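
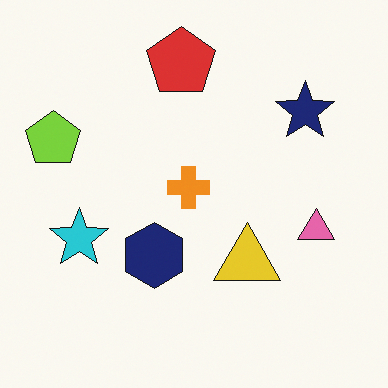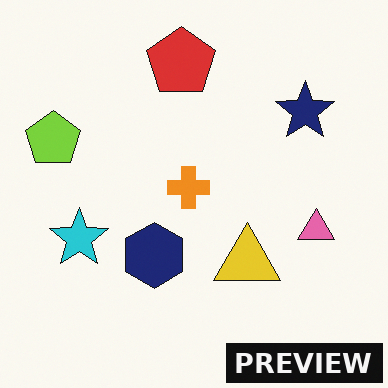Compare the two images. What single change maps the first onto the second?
Watermarked with the text "PREVIEW" in the lower-right corner.

A dark label reading "PREVIEW" appears in the lower-right corner.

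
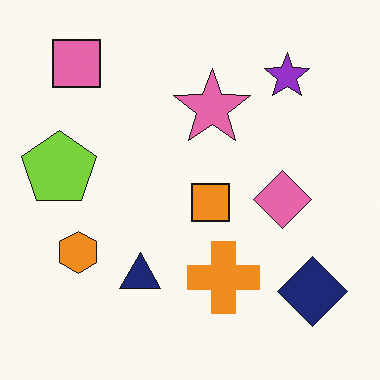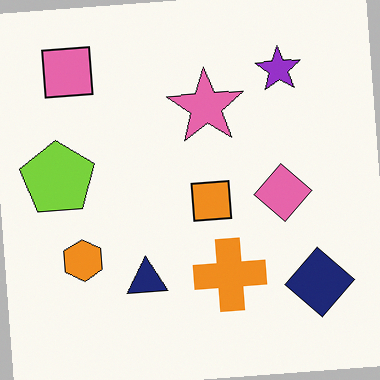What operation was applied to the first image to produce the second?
The image was rotated counter-clockwise by a few degrees.

Every shape is tilted by the same angle and the image corners show triangular fill wedges — a whole-image rotation by a non-right angle.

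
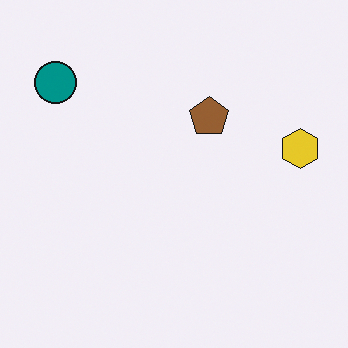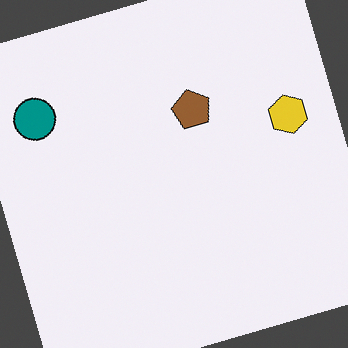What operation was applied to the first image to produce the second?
The second image is the first rotated counter-clockwise by a clearly visible amount.

Every shape is tilted by the same angle and the image corners show triangular fill wedges — a whole-image rotation by a non-right angle.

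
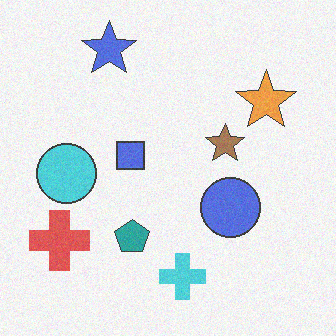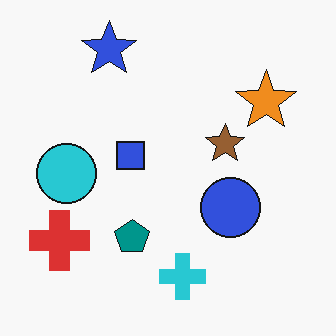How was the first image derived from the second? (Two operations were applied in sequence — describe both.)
Given slightly reduced contrast, then degraded with light additive noise.

Tones are pushed toward mid-grey across the whole image — a global contrast change. Random speckle covers the whole image, including the flat background.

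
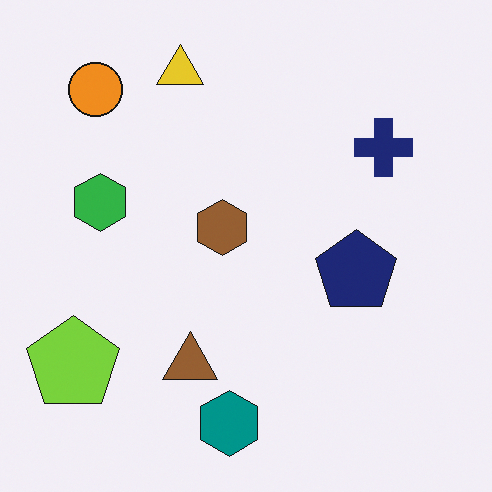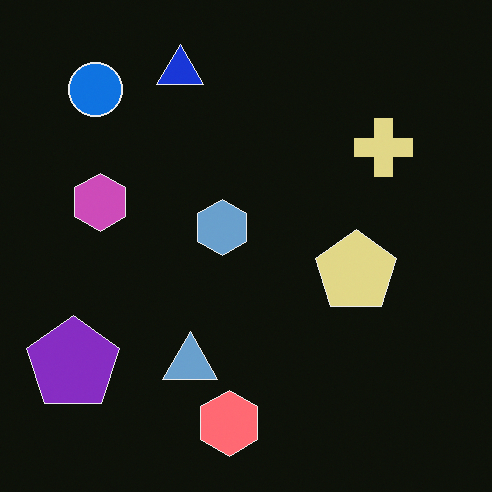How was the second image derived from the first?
The image was color-inverted (negative).

The light background has become dark and every shape's color is its complement — a photographic negative.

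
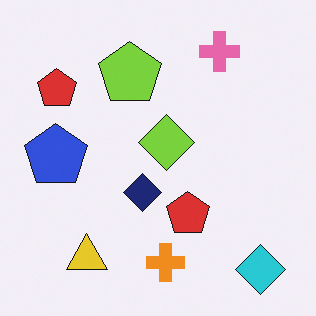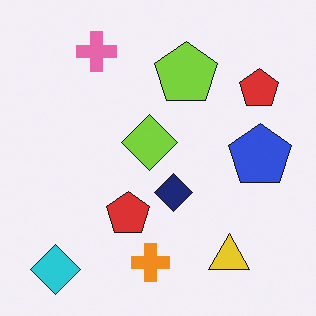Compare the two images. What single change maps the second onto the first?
This is the original image flipped horizontally (left ↔ right).

The cyan diamond is in the bottom-left of the second image and the bottom-right of the first — shapes on opposite sides of the vertical midline have swapped in a mirror flip.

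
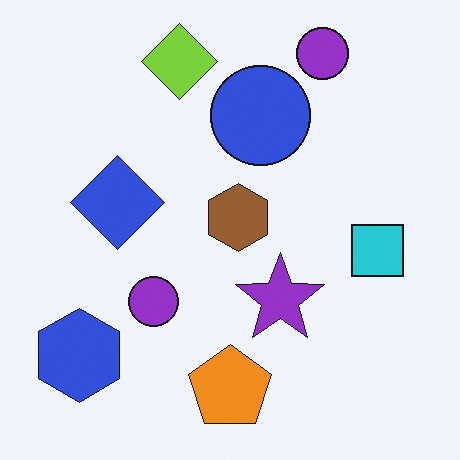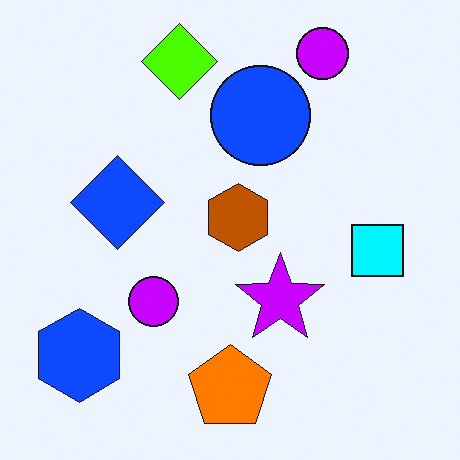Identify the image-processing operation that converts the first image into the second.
The image was heavily oversaturated.

All colors are more vivid — a global saturation change.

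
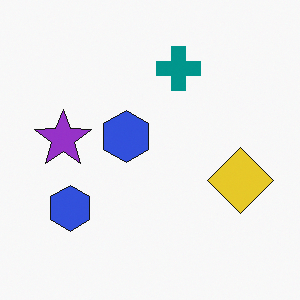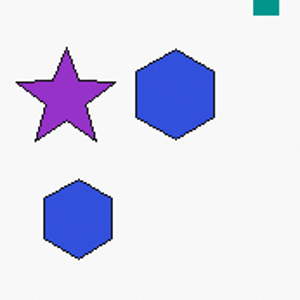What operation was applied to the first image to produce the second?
The second image is the first cropped to a noticeably smaller region and rescaled.

The visible shapes are larger and the field of view is narrower; shapes near the original edges may be partly or wholly outside the frame — a crop-and-rescale.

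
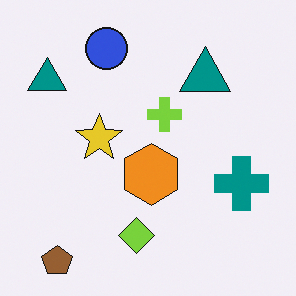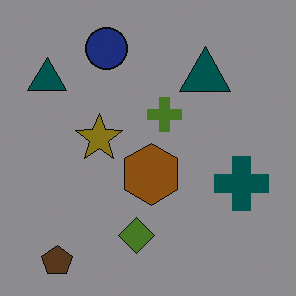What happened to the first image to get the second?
The transformation is: noticeably darkened.

Every pixel — background and shapes alike — is uniformly darkened.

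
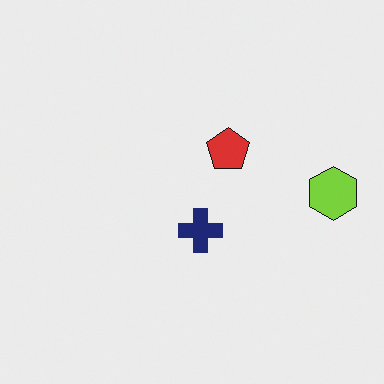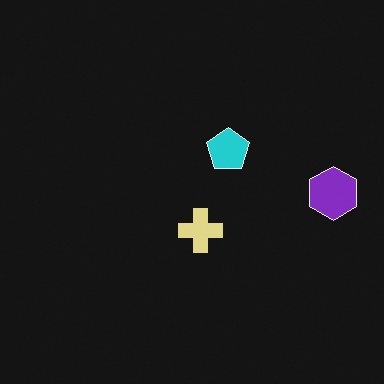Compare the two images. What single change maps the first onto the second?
The second image is the first color-inverted (negative).

The light background has become dark and every shape's color is its complement — a photographic negative.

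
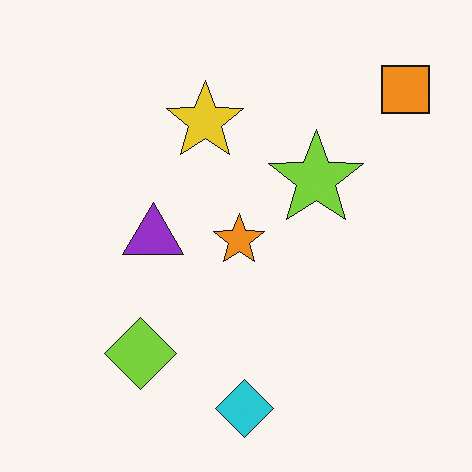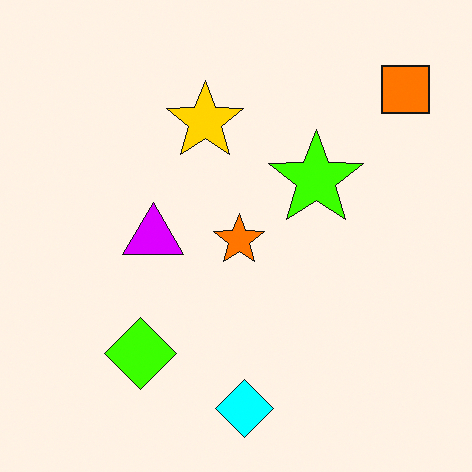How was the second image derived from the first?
Heavily oversaturated.

All colors are more vivid — a global saturation change.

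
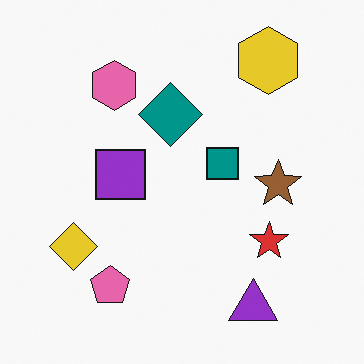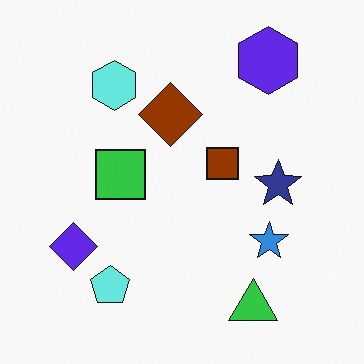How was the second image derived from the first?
Hue-shifted through roughly half the color wheel.

Every shape's color has rotated by the same amount around the hue wheel — a uniform hue shift.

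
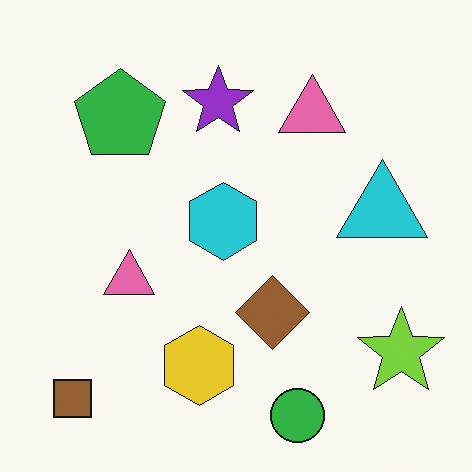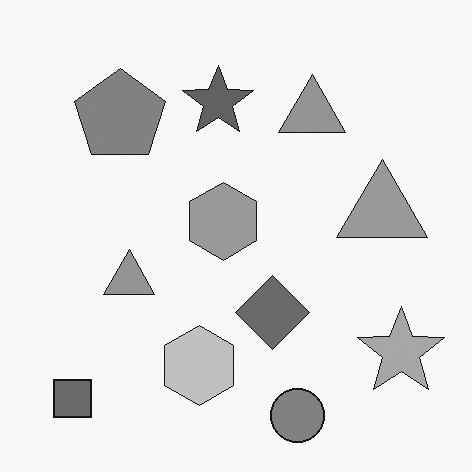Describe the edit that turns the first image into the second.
Converted to grayscale.

All color is removed — every shape is now a shade of grey.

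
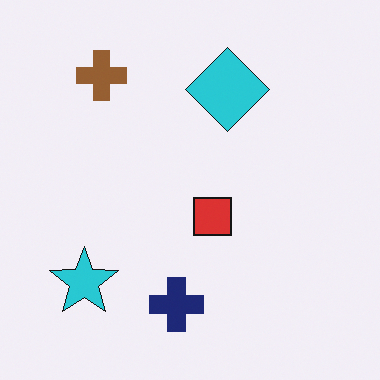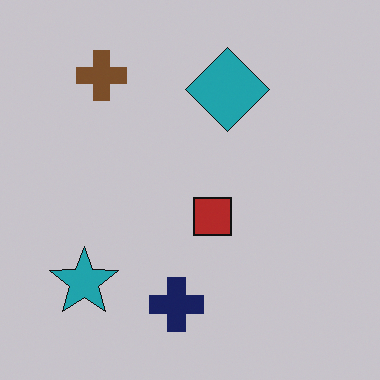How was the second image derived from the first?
This is the original image darkened a little.

Every pixel — background and shapes alike — is uniformly darkened.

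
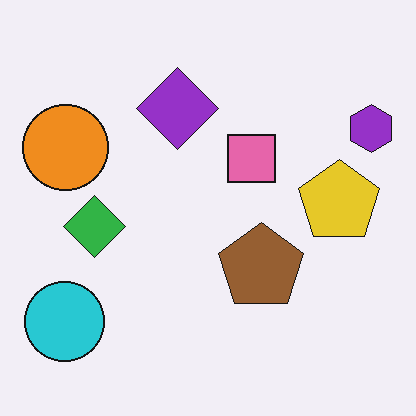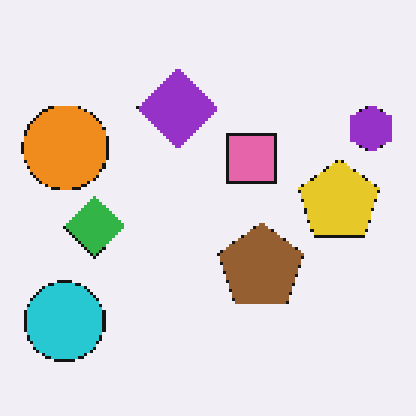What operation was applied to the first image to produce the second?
The second image is the first mildly pixelated.

Shapes are reduced to large square blocks; fine edges and outlines are lost — a downscale-then-upscale (mosaic) effect.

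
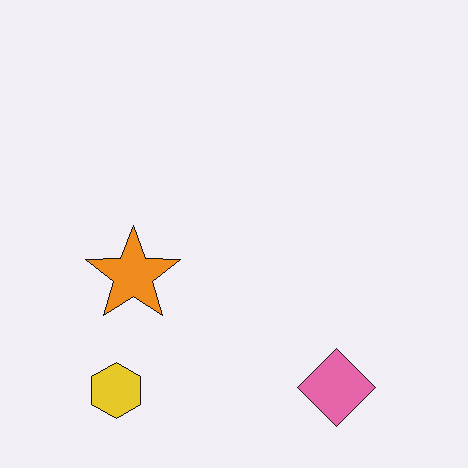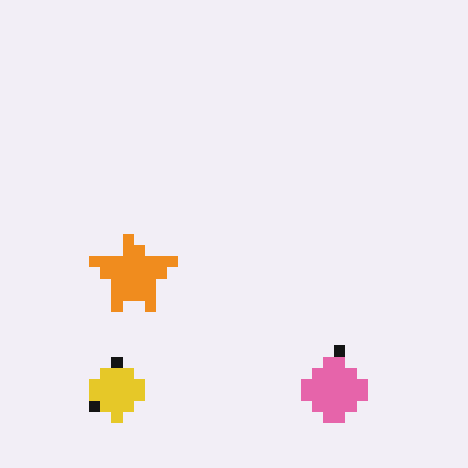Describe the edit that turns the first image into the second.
Heavily pixelated into large blocks.

Shapes are reduced to large square blocks; fine edges and outlines are lost — a downscale-then-upscale (mosaic) effect.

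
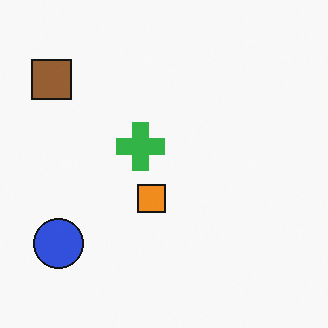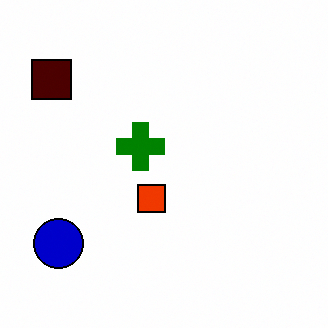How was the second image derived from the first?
This is the original image given much higher contrast.

Tones are pushed away from mid-grey across the whole image — a global contrast change.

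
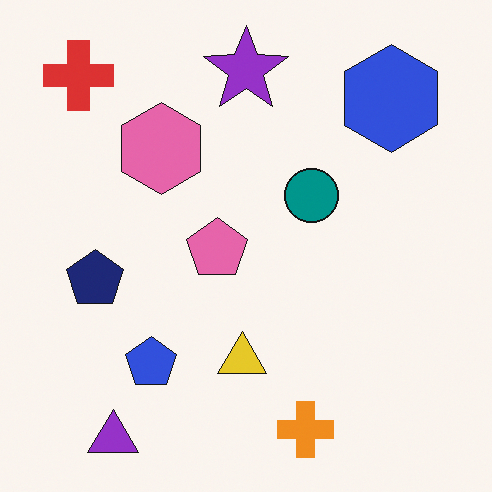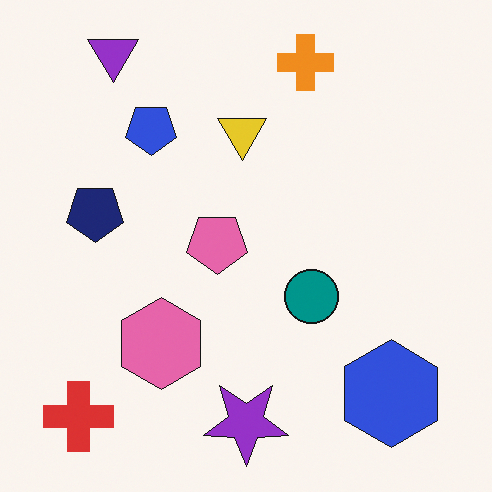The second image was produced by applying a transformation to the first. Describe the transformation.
The second image is the first flipped vertically (top ↔ bottom).

The purple triangle is in the bottom-left of the first image and the top-left of the second — shapes on opposite sides of the horizontal midline have swapped in a mirror flip.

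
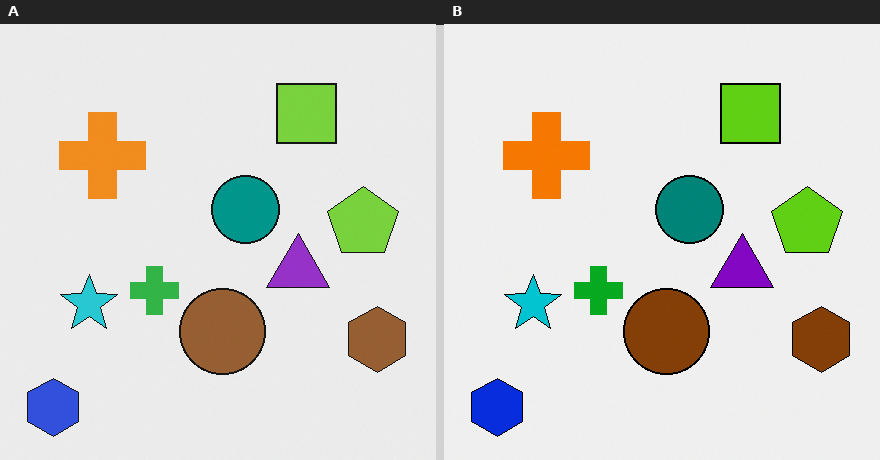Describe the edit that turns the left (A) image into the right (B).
The right (B) image is the left (A) given slightly increased contrast.

Tones are pushed away from mid-grey across the whole image — a global contrast change.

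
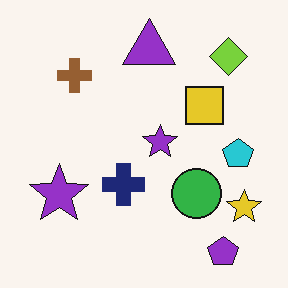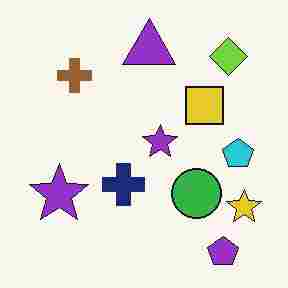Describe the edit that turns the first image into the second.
It was heavily JPEG-compressed with obvious blocking artifacts.

Blocky 8×8 compression artifacts appear around shape edges and the flat background shows ringing — characteristic JPEG degradation.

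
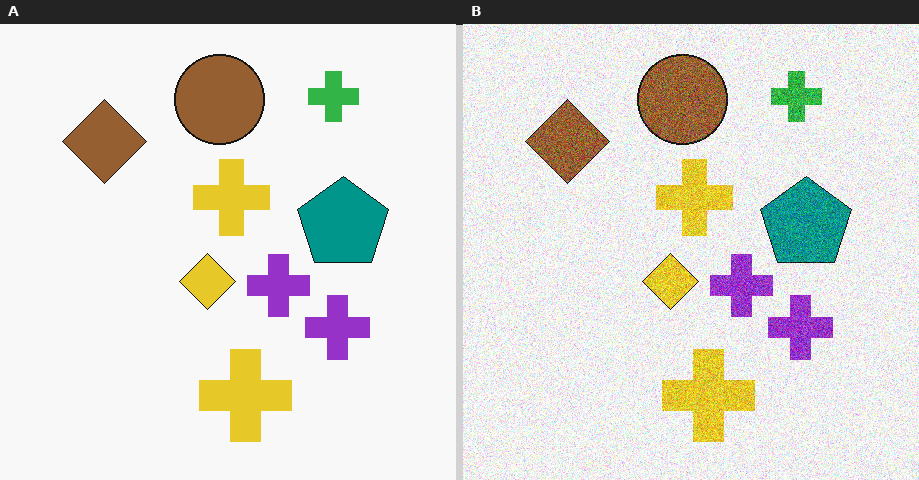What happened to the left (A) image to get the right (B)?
The right (B) image is the left (A) degraded with a thick layer of grain.

Random speckle covers the whole image, including the flat background.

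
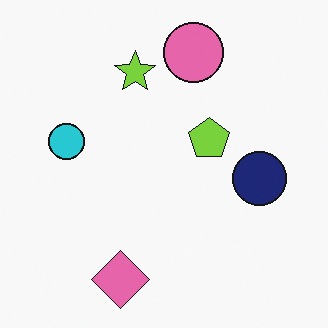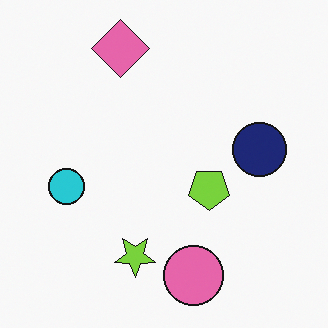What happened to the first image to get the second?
This is the original image flipped vertically (top ↔ bottom).

The pink diamond is in the bottom of the first image and the top of the second — shapes on opposite sides of the horizontal midline have swapped in a mirror flip.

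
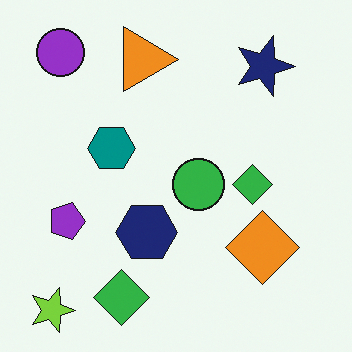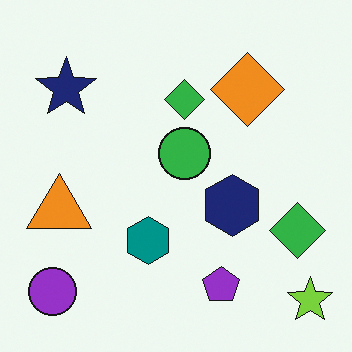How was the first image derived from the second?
The image was rotated 90° clockwise.

The lime star sits in the bottom-right of the second image and the bottom-left of the first — consistent with a whole-image 90° clockwise rotation.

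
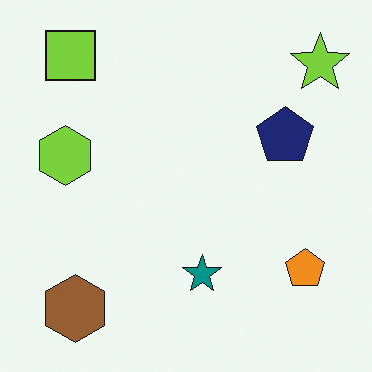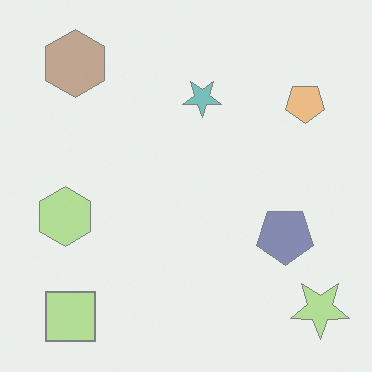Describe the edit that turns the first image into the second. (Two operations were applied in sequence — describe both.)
The second image is the first washed out (contrast reduced), then flipped vertically (top ↔ bottom).

Tones are pushed toward mid-grey across the whole image — a global contrast change. The lime square is in the top-left of the first image and the bottom-left of the second — shapes on opposite sides of the horizontal midline have swapped in a mirror flip.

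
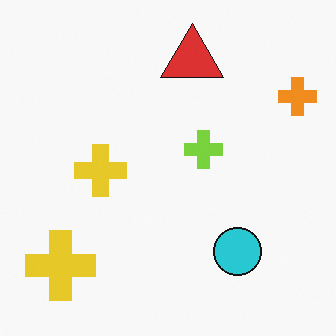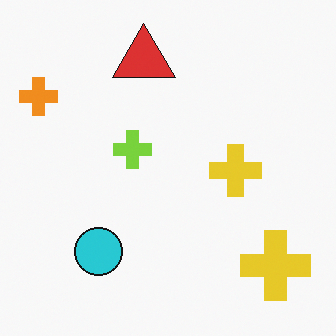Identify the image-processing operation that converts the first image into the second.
It was flipped horizontally (left ↔ right).

The orange cross is in the top-right of the first image and the top-left of the second — shapes on opposite sides of the vertical midline have swapped in a mirror flip.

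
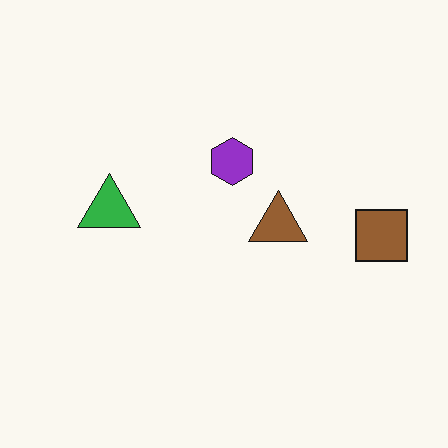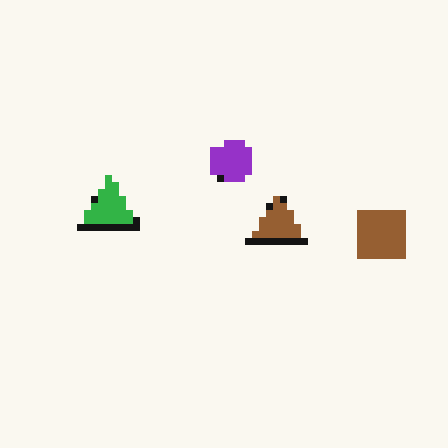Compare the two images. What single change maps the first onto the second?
The transformation is: moderately pixelated.

Shapes are reduced to large square blocks; fine edges and outlines are lost — a downscale-then-upscale (mosaic) effect.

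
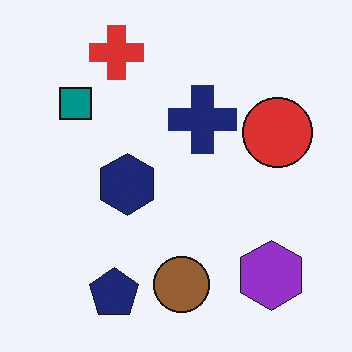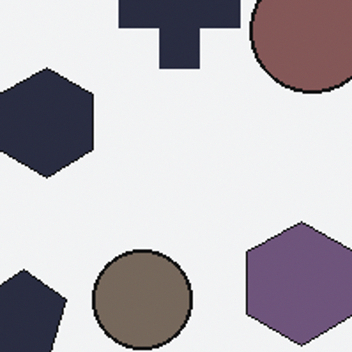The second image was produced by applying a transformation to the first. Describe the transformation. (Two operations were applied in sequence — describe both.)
It was heavily desaturated, then cropped tightly and scaled back up.

All colors are more muted and greyish — a global saturation change. The visible shapes are larger and the field of view is narrower; shapes near the original edges may be partly or wholly outside the frame — a crop-and-rescale.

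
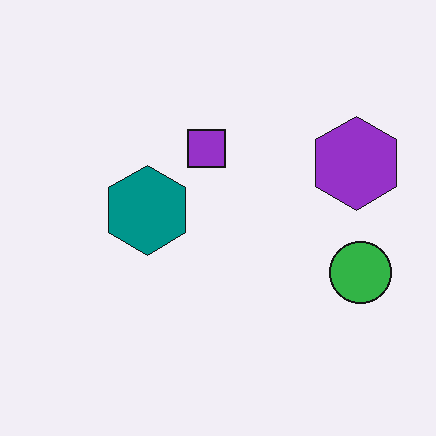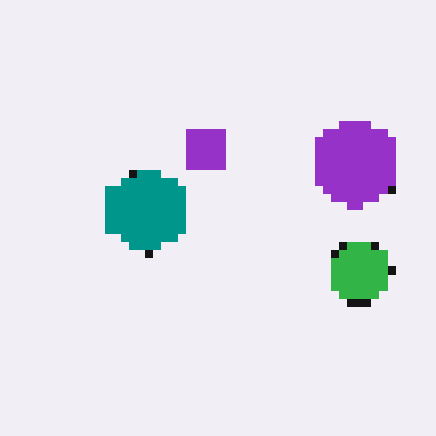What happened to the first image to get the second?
Moderately pixelated.

Shapes are reduced to large square blocks; fine edges and outlines are lost — a downscale-then-upscale (mosaic) effect.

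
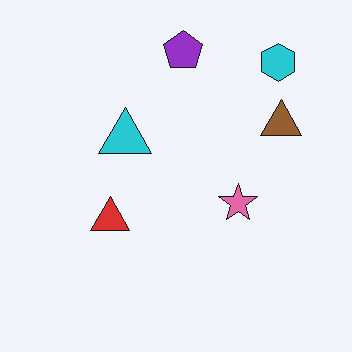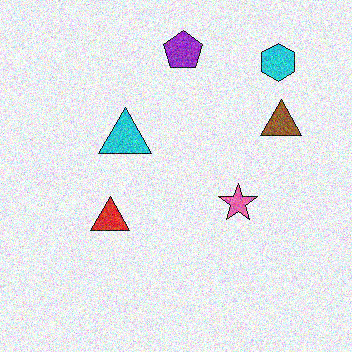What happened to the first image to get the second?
The transformation is: degraded with moderate additive noise.

Random speckle covers the whole image, including the flat background.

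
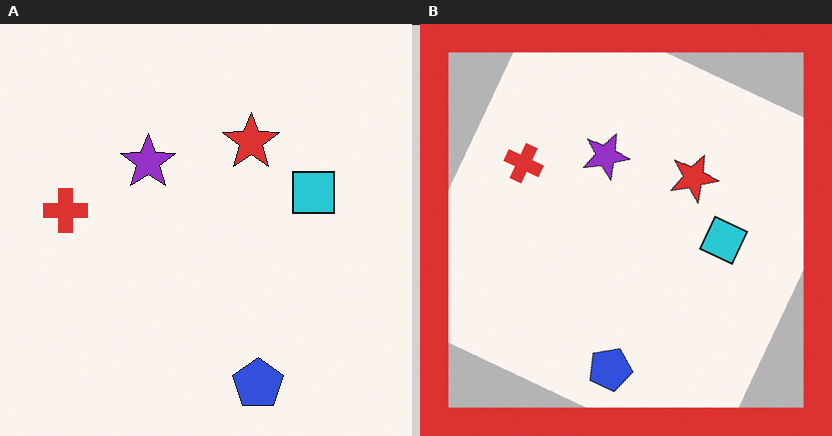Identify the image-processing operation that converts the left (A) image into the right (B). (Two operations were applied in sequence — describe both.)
Rotated clockwise by a moderate amount, then framed with a red border.

Every shape is tilted by the same angle and the image corners show triangular fill wedges — a whole-image rotation by a non-right angle. A solid red frame runs around the edge of the right (B) image, with the content slightly shrunk inside it.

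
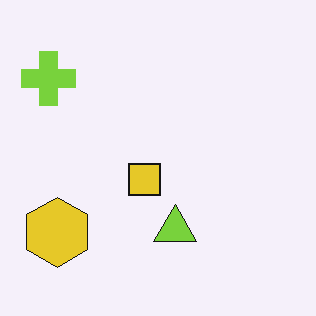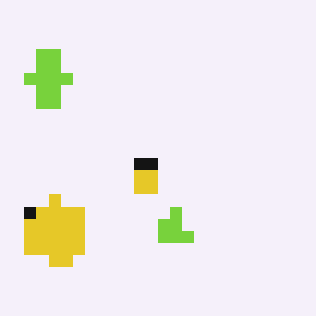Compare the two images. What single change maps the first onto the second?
It was coarsely pixelated.

Shapes are reduced to large square blocks; fine edges and outlines are lost — a downscale-then-upscale (mosaic) effect.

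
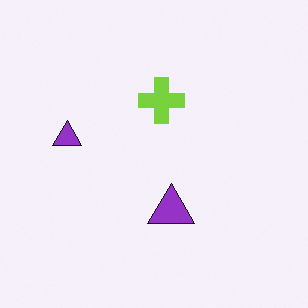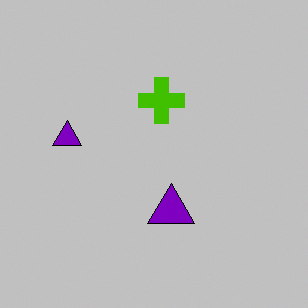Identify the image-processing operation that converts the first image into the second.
This is the original image heavily posterized to just a handful of flat colors.

Each flat color has snapped to a coarser quantized level — most visibly, the near-white background has dropped to a flat grey.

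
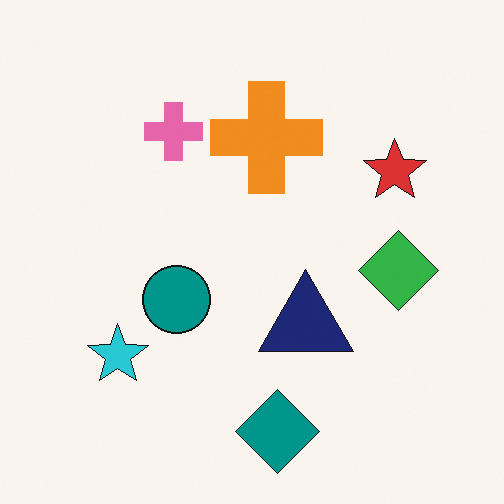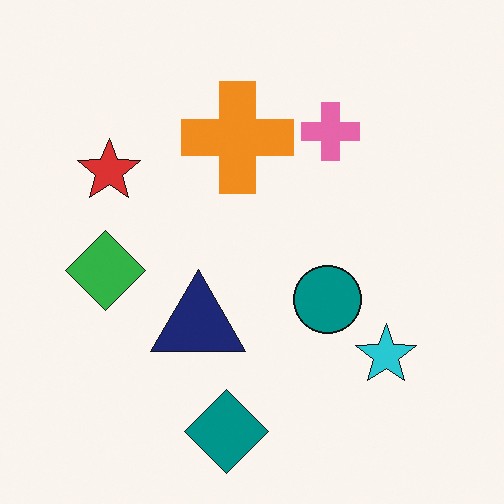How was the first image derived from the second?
This is the original image flipped horizontally (left ↔ right).

The green diamond is in the left of the second image and the right of the first — shapes on opposite sides of the vertical midline have swapped in a mirror flip.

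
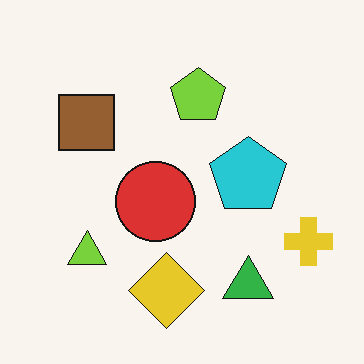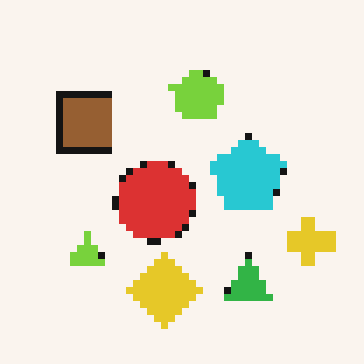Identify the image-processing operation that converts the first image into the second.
This is the original image pixelated into visible square blocks.

Shapes are reduced to large square blocks; fine edges and outlines are lost — a downscale-then-upscale (mosaic) effect.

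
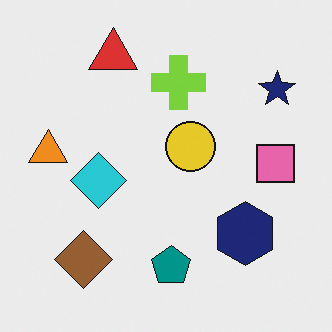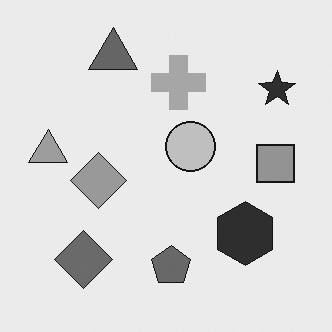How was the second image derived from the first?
The image was converted to grayscale.

All color is removed — every shape is now a shade of grey.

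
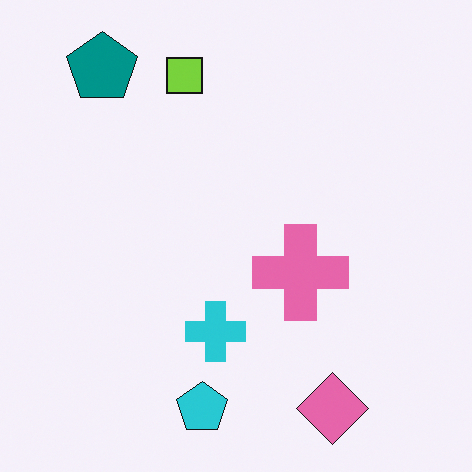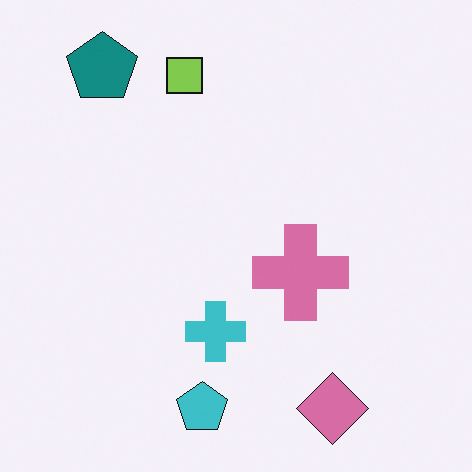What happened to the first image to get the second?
The transformation is: slightly desaturated.

All colors are more muted and greyish — a global saturation change.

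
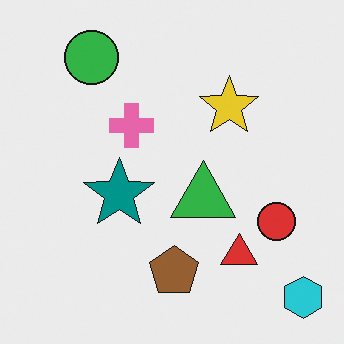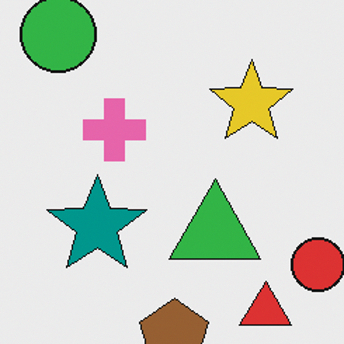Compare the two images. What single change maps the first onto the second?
Cropped slightly and scaled back up.

The visible shapes are larger and the field of view is narrower; shapes near the original edges may be partly or wholly outside the frame — a crop-and-rescale.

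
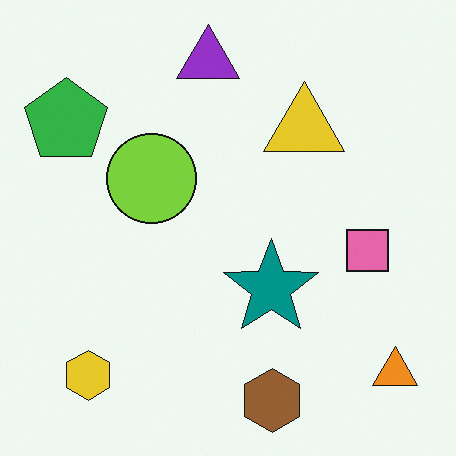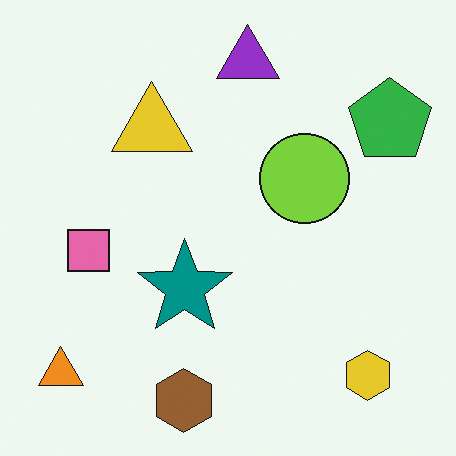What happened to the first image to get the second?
This is the original image flipped horizontally (left ↔ right).

The orange triangle is in the bottom-right of the first image and the bottom-left of the second — shapes on opposite sides of the vertical midline have swapped in a mirror flip.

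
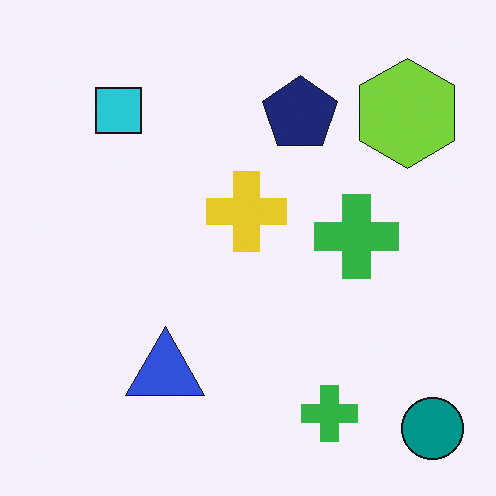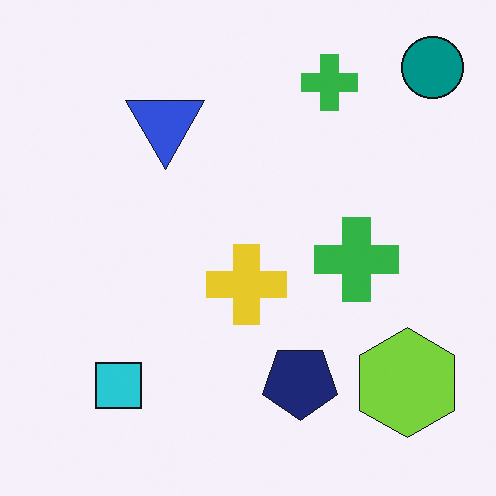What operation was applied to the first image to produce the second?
This is the original image flipped vertically (top ↔ bottom).

The teal circle is in the bottom-right of the first image and the top-right of the second — shapes on opposite sides of the horizontal midline have swapped in a mirror flip.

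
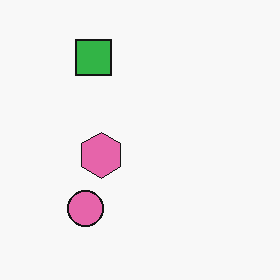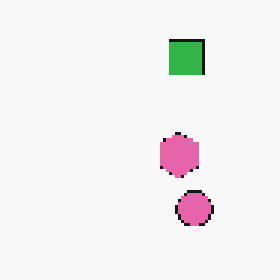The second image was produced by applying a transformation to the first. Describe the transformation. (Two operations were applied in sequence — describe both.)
This is the original image mildly pixelated, then flipped horizontally (left ↔ right).

Shapes are reduced to large square blocks; fine edges and outlines are lost — a downscale-then-upscale (mosaic) effect. The pink circle is in the bottom-left of the first image and the bottom-right of the second — shapes on opposite sides of the vertical midline have swapped in a mirror flip.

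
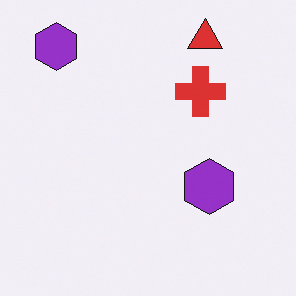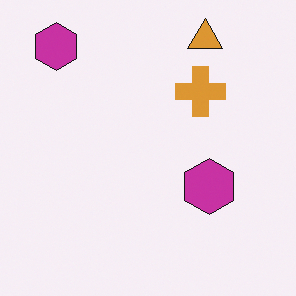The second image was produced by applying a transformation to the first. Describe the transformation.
The image was hue-shifted slightly.

Every shape's color has rotated by the same amount around the hue wheel — a uniform hue shift.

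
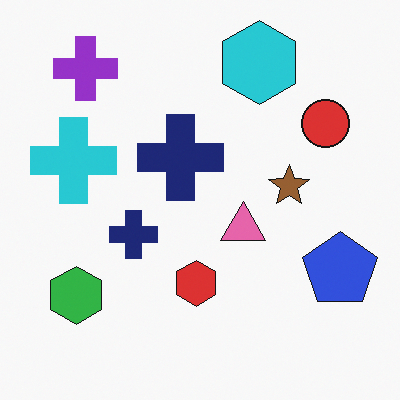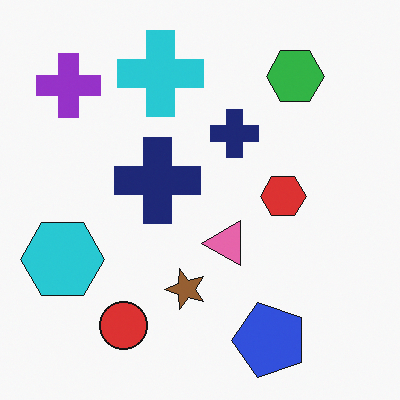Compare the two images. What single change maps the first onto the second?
This is the original image transposed (reflected across the top-left ↔ bottom-right diagonal).

Shapes have swapped their row and column positions — what was in the top-right is now in the bottom-left — a diagonal reflection.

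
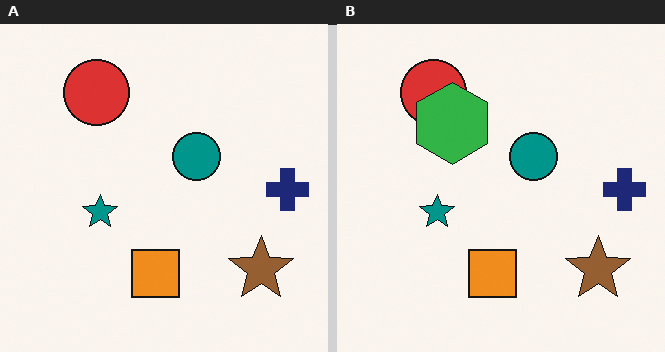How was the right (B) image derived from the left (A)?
It was overlaid with an additional green hexagon.

A green hexagon appears in the right (B) image that is absent from the left (A).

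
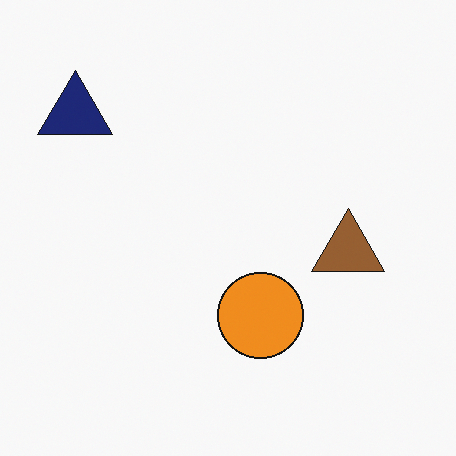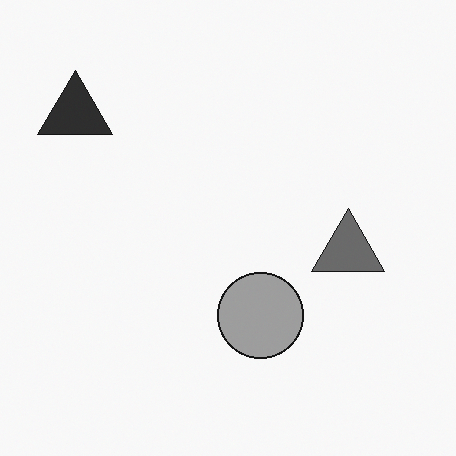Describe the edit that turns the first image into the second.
The second image is the first converted to grayscale.

All color is removed — every shape is now a shade of grey.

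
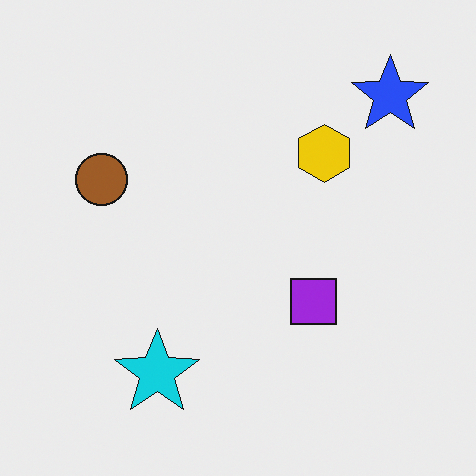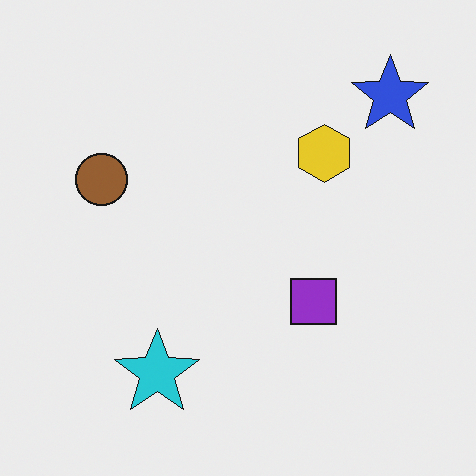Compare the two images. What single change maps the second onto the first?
The image was slightly oversaturated.

All colors are more vivid — a global saturation change.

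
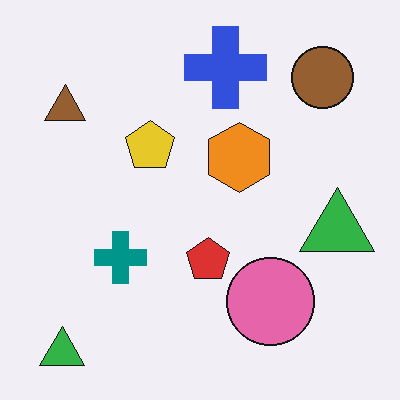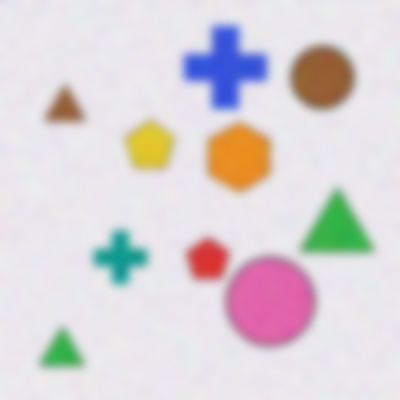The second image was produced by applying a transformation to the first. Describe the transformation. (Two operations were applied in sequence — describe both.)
Degraded with strong gaussian noise, then moderately blurred.

Random speckle covers the whole image, including the flat background. Shape edges and outlines are uniformly softened across the whole image.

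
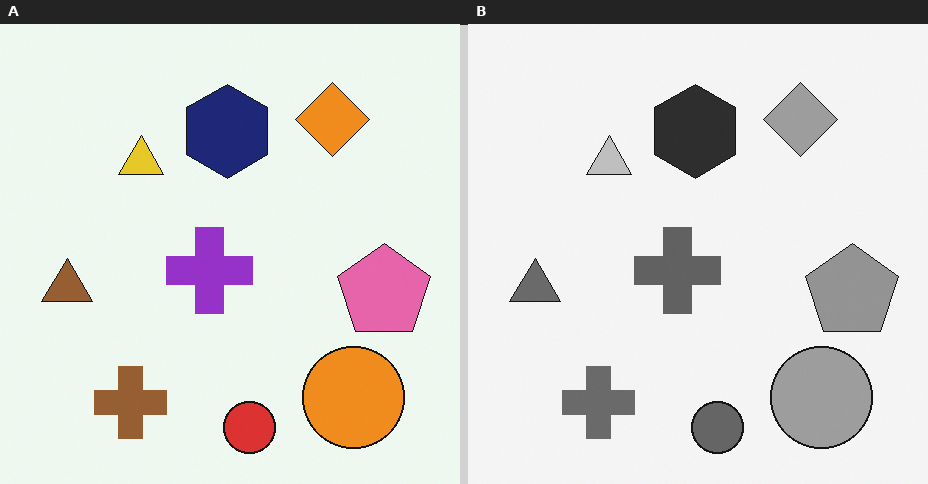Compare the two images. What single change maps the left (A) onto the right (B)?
The image was converted to grayscale.

All color is removed — every shape is now a shade of grey.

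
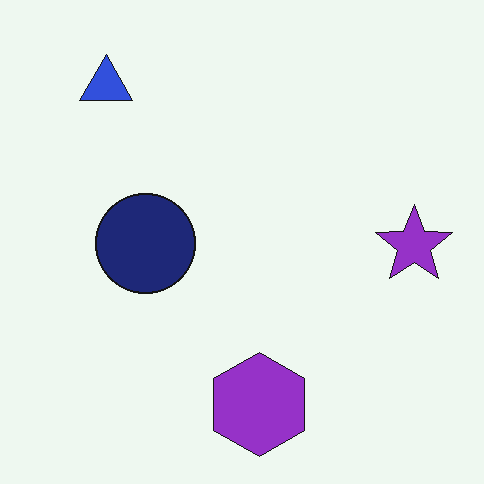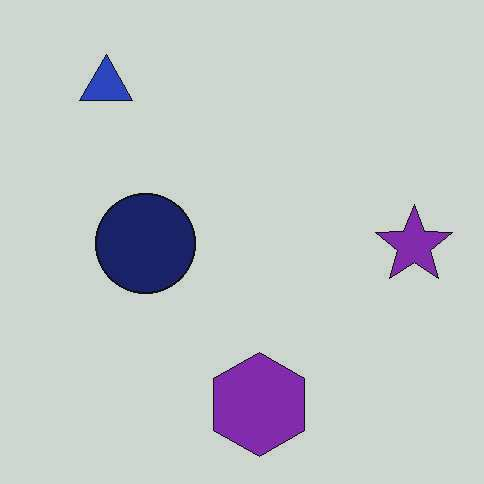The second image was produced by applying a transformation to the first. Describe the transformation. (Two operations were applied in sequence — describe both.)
The transformation is: JPEG-compressed with visible artifacts, then darkened a little.

Blocky 8×8 compression artifacts appear around shape edges and the flat background shows ringing — characteristic JPEG degradation. Every pixel — background and shapes alike — is uniformly darkened.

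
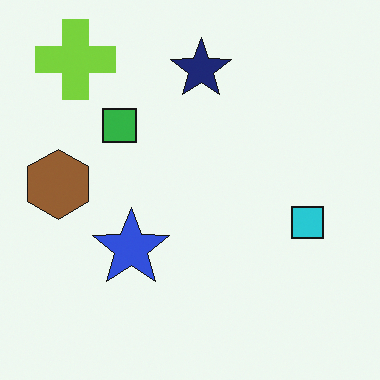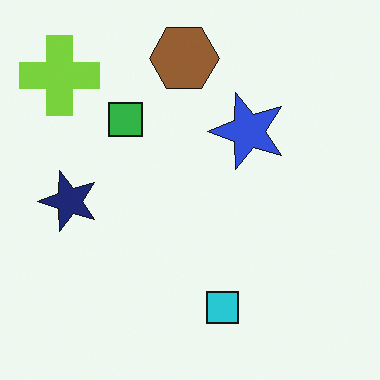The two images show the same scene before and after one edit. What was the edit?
The second image is the first transposed (reflected across the top-left ↔ bottom-right diagonal).

Shapes have swapped their row and column positions — what was in the top-right is now in the bottom-left — a diagonal reflection.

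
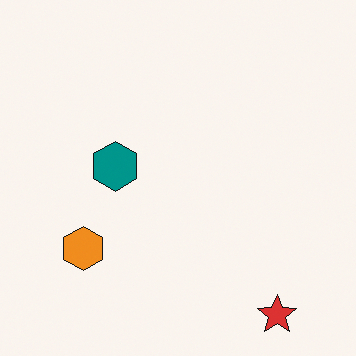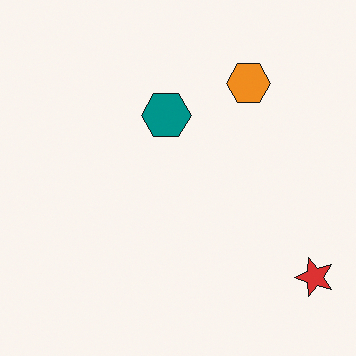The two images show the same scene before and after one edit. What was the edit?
It was transposed (reflected across the top-left ↔ bottom-right diagonal).

Shapes have swapped their row and column positions — what was in the top-right is now in the bottom-left — a diagonal reflection.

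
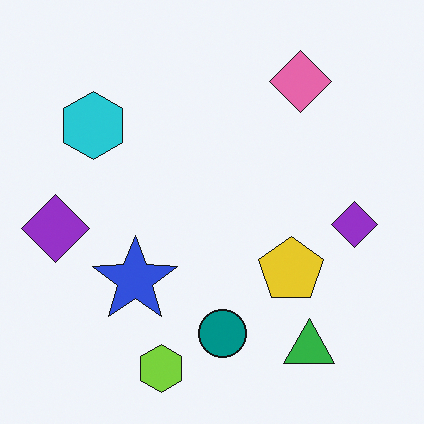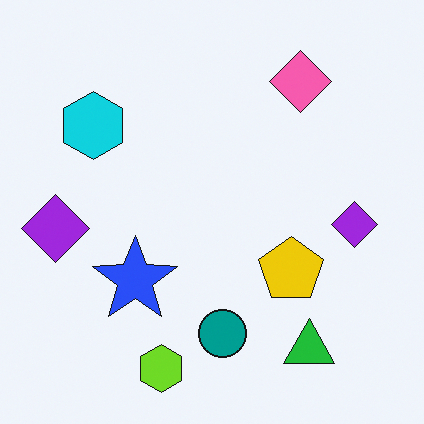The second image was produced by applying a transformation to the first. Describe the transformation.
The transformation is: slightly oversaturated.

All colors are more vivid — a global saturation change.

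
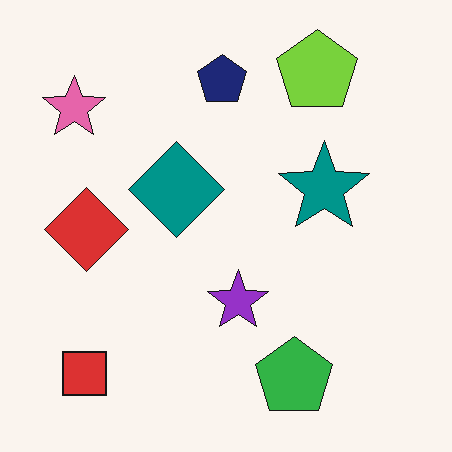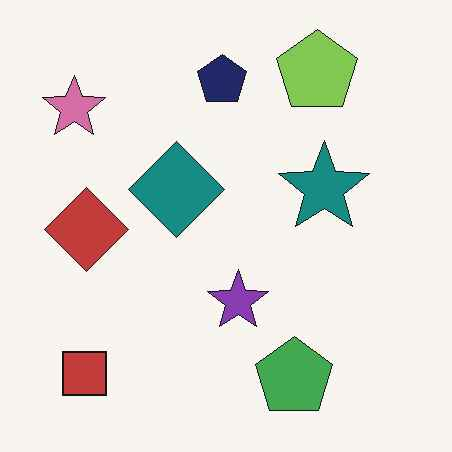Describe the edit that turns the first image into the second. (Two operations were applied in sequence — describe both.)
The image was slightly desaturated, then JPEG-compressed with visible artifacts.

All colors are more muted and greyish — a global saturation change. Blocky 8×8 compression artifacts appear around shape edges and the flat background shows ringing — characteristic JPEG degradation.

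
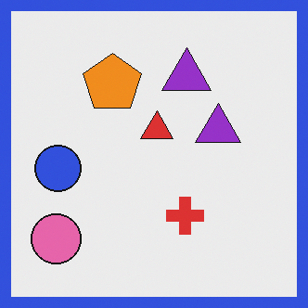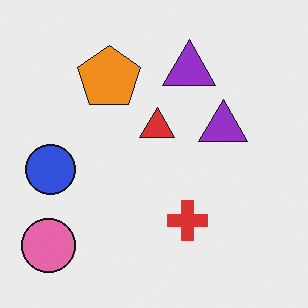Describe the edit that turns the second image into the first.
It was framed with a blue border.

A solid blue frame runs around the edge of the first image, with the content slightly shrunk inside it.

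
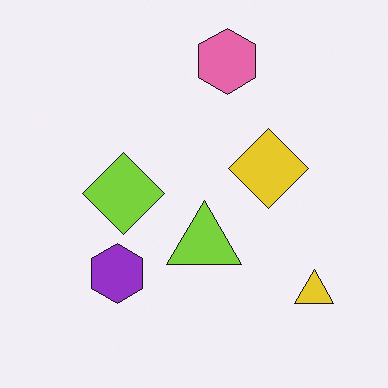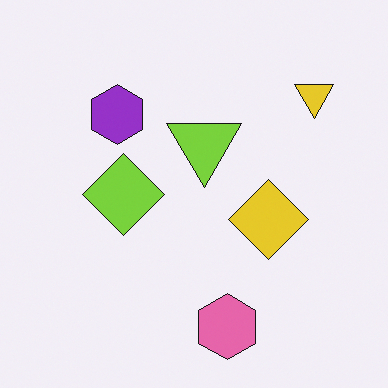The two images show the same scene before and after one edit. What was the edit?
The second image is the first flipped vertically (top ↔ bottom).

The pink hexagon is in the top of the first image and the bottom of the second — shapes on opposite sides of the horizontal midline have swapped in a mirror flip.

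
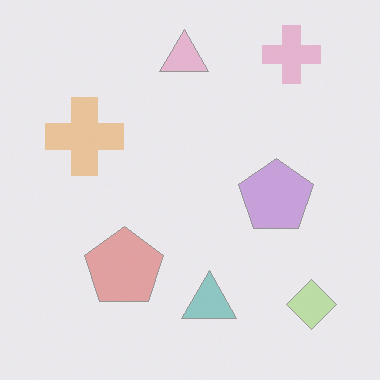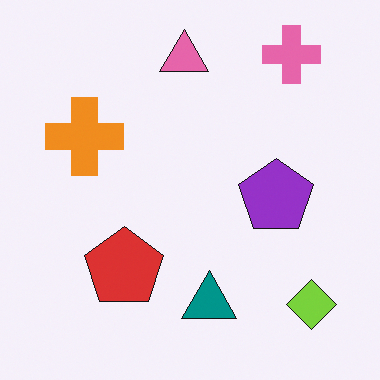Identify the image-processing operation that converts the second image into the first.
The image was given much lower contrast.

Tones are pushed toward mid-grey across the whole image — a global contrast change.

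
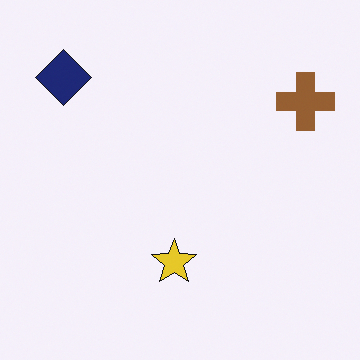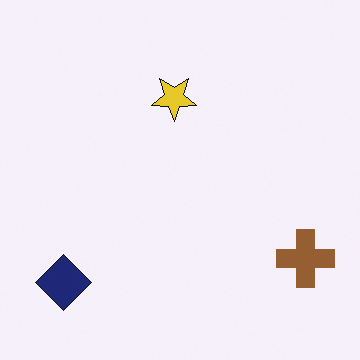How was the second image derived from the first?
This is the original image flipped vertically (top ↔ bottom).

The navy diamond is in the top-left of the first image and the bottom-left of the second — shapes on opposite sides of the horizontal midline have swapped in a mirror flip.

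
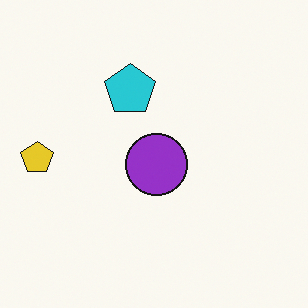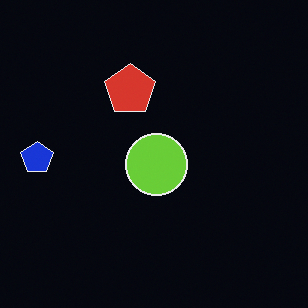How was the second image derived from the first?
It was color-inverted (negative).

The light background has become dark and every shape's color is its complement — a photographic negative.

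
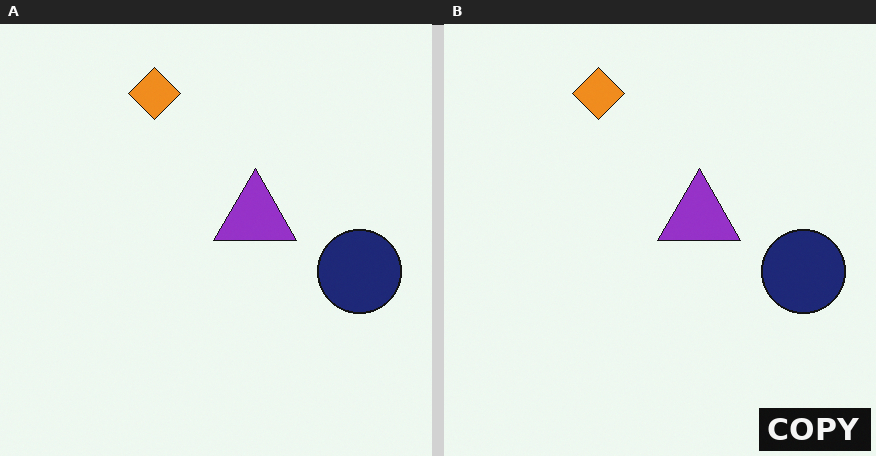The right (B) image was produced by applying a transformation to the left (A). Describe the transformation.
It was watermarked with the text "COPY" in the lower-right corner.

A dark label reading "COPY" appears in the lower-right corner.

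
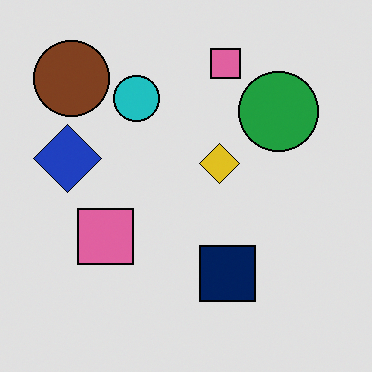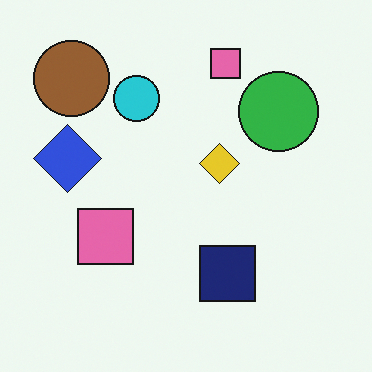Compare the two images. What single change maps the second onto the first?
It was posterized to a reduced palette.

Each flat color has snapped to a coarser quantized level — most visibly, the near-white background has dropped to a flat grey.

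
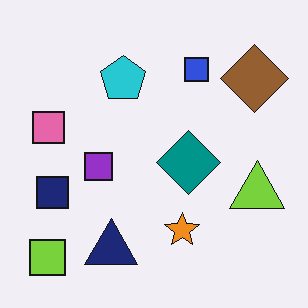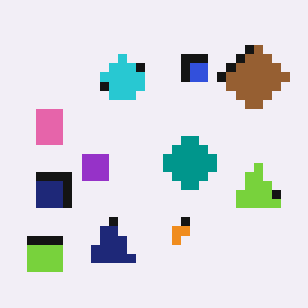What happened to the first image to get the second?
This is the original image heavily pixelated into large blocks.

Shapes are reduced to large square blocks; fine edges and outlines are lost — a downscale-then-upscale (mosaic) effect.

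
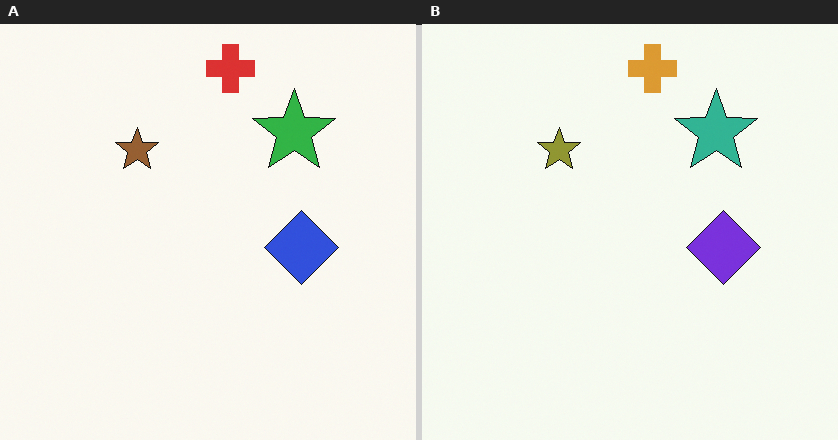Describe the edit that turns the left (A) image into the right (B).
This is the original image hue-shifted slightly.

Every shape's color has rotated by the same amount around the hue wheel — a uniform hue shift.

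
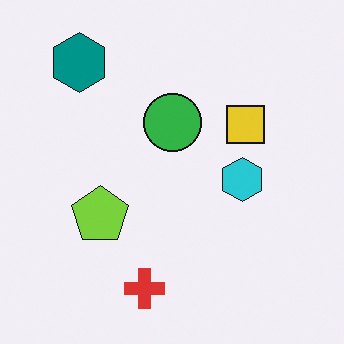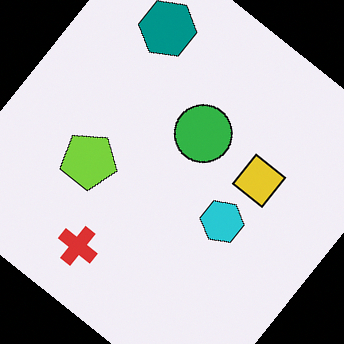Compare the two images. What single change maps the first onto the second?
This is the original image rotated clockwise by a large amount — several tens of degrees.

Every shape is tilted by the same angle and the image corners show triangular fill wedges — a whole-image rotation by a non-right angle.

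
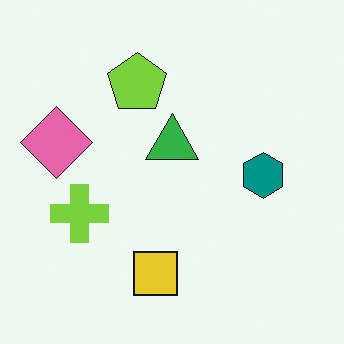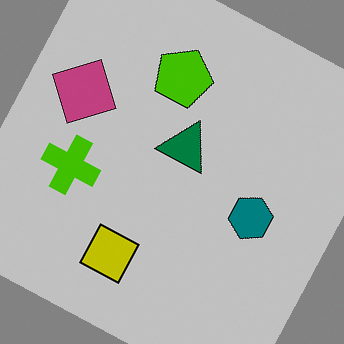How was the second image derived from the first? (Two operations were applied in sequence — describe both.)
This is the original image aggressively posterized, then rotated clockwise by a moderate amount.

Each flat color has snapped to a coarser quantized level — most visibly, the near-white background has dropped to a flat grey. Every shape is tilted by the same angle and the image corners show triangular fill wedges — a whole-image rotation by a non-right angle.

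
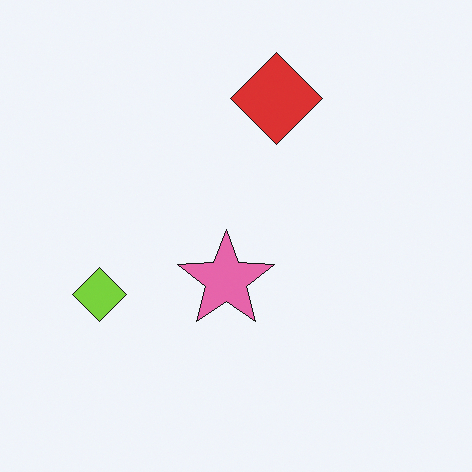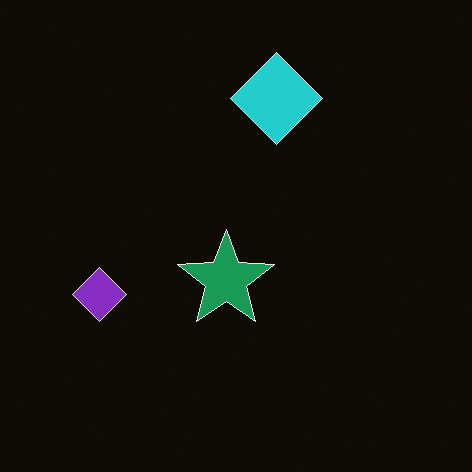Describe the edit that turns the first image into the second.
It was color-inverted (negative).

The light background has become dark and every shape's color is its complement — a photographic negative.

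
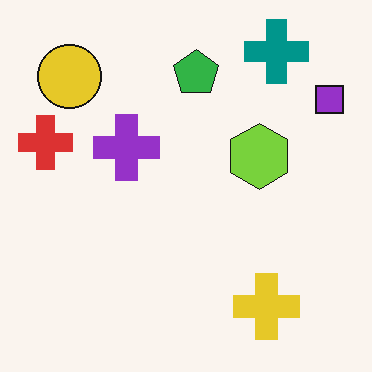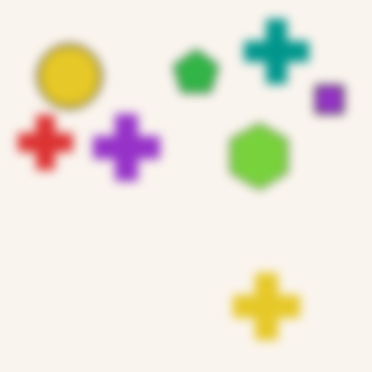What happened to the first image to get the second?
Strongly gaussian-blurred.

Shape edges and outlines are uniformly softened across the whole image.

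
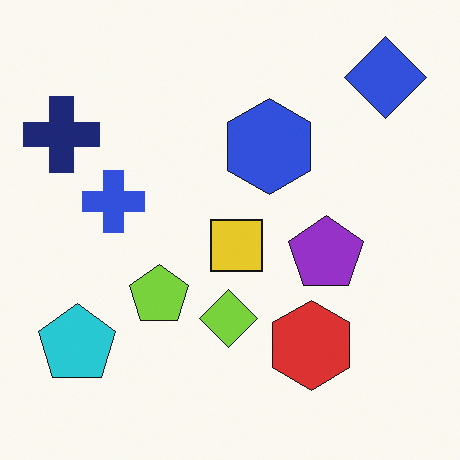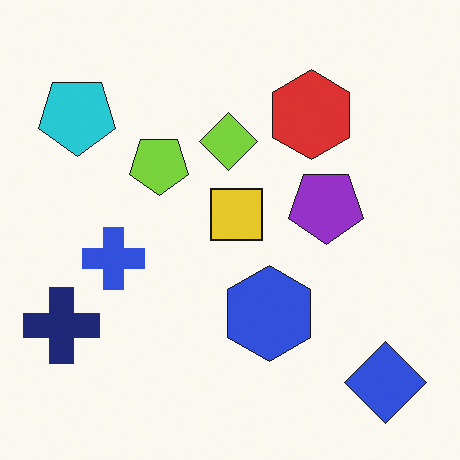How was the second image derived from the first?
This is the original image flipped vertically (top ↔ bottom).

The blue diamond is in the top-right of the first image and the bottom-right of the second — shapes on opposite sides of the horizontal midline have swapped in a mirror flip.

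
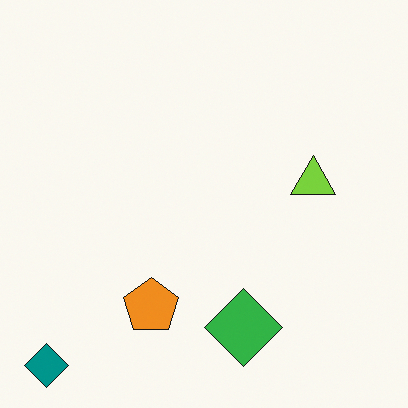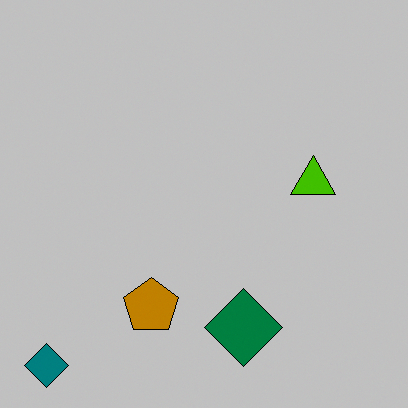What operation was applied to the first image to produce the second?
The image was aggressively posterized.

Each flat color has snapped to a coarser quantized level — most visibly, the near-white background has dropped to a flat grey.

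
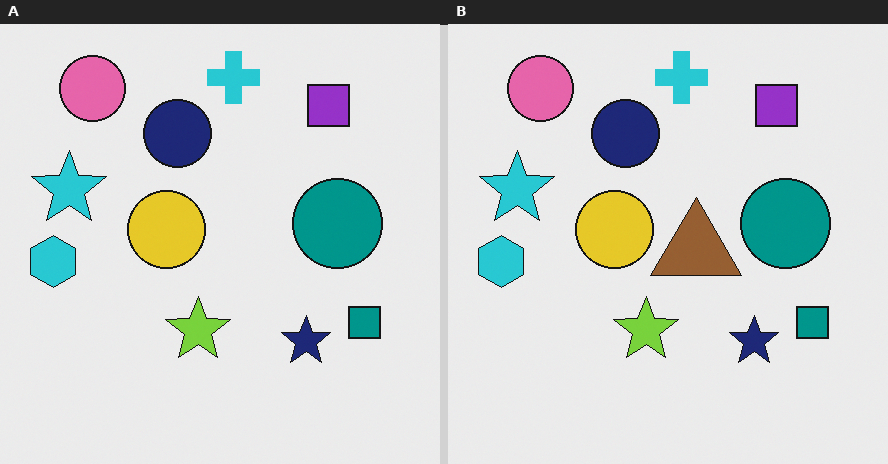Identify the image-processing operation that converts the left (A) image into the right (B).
The right (B) image is the left (A) overlaid with an additional brown triangle.

A brown triangle appears in the right (B) image that is absent from the left (A).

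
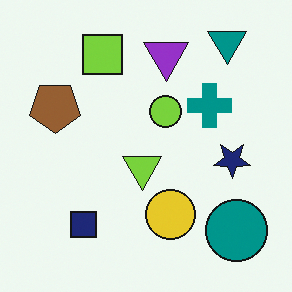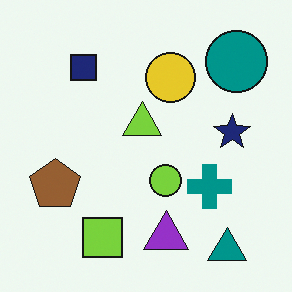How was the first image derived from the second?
The transformation is: flipped vertically (top ↔ bottom).

The teal triangle is in the bottom-right of the second image and the top-right of the first — shapes on opposite sides of the horizontal midline have swapped in a mirror flip.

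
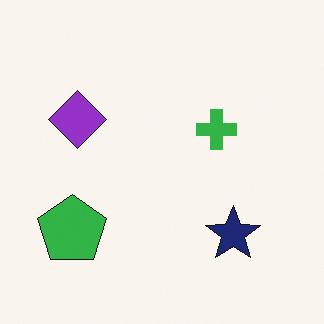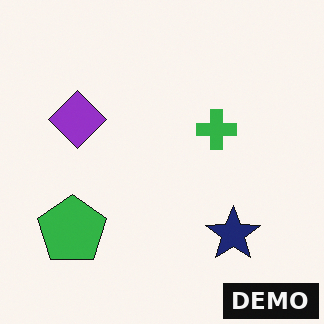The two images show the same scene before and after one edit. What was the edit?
The image was watermarked with the text "DEMO" in the lower-right corner.

A dark label reading "DEMO" appears in the lower-right corner.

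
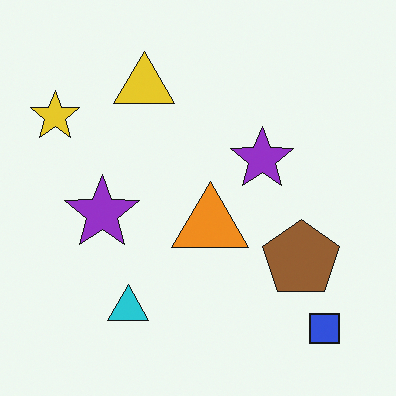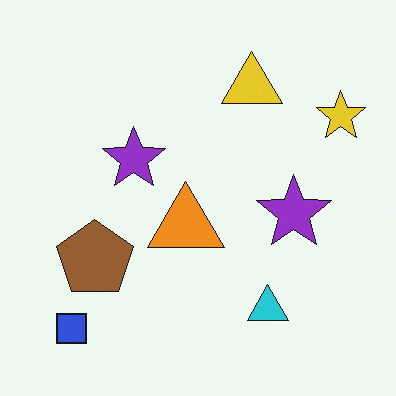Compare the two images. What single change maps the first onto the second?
Flipped horizontally (left ↔ right).

The yellow star is in the top-left of the first image and the top-right of the second — shapes on opposite sides of the vertical midline have swapped in a mirror flip.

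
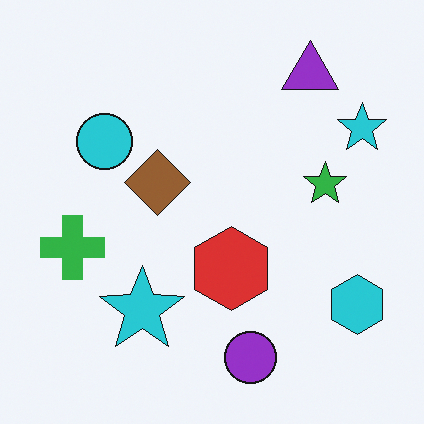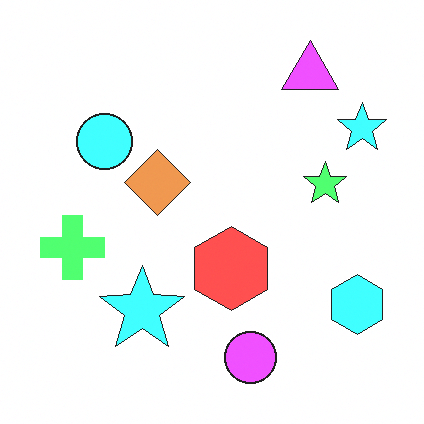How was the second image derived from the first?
The transformation is: brightened a lot.

Every pixel — background and shapes alike — is uniformly brightened.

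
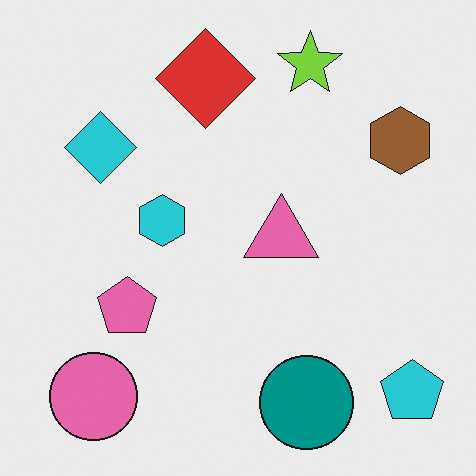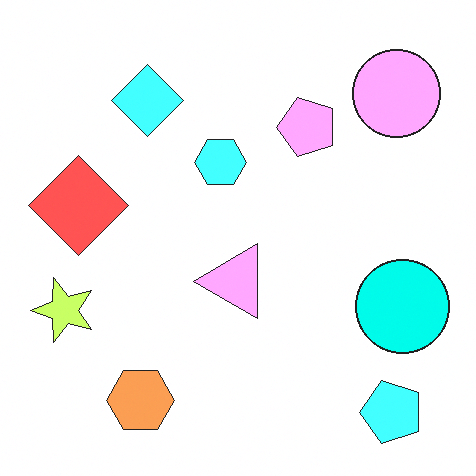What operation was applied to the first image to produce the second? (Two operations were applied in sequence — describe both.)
The image was substantially brightened, then transposed (reflected across the top-left ↔ bottom-right diagonal).

Every pixel — background and shapes alike — is uniformly brightened. Shapes have swapped their row and column positions — what was in the top-right is now in the bottom-left — a diagonal reflection.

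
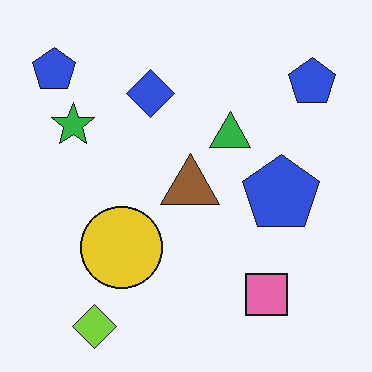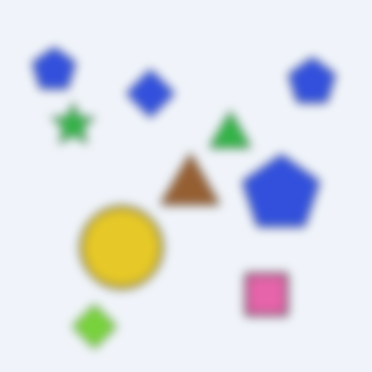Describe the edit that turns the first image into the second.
This is the original image strongly gaussian-blurred.

Shape edges and outlines are uniformly softened across the whole image.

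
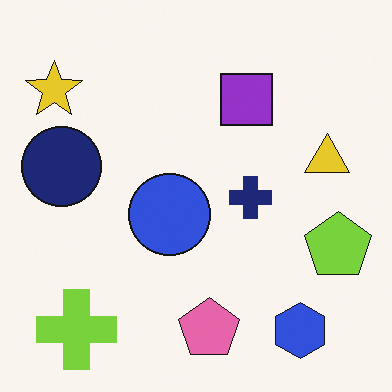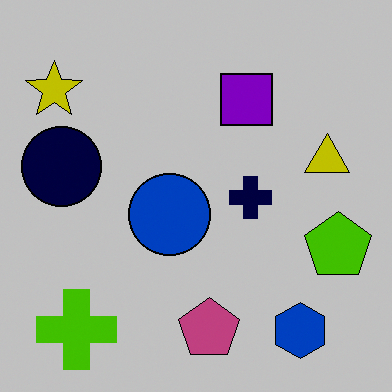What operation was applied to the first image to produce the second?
Aggressively posterized.

Each flat color has snapped to a coarser quantized level — most visibly, the near-white background has dropped to a flat grey.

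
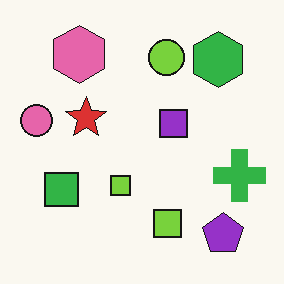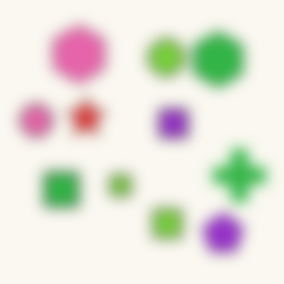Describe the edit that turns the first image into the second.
It was heavily blurred.

Shape edges and outlines are uniformly softened across the whole image.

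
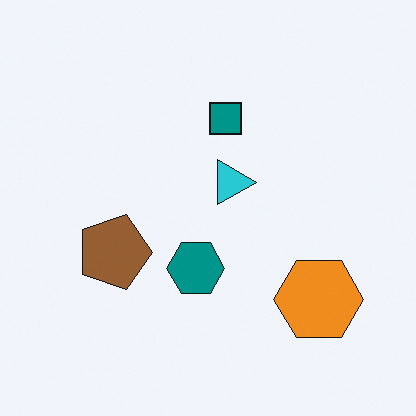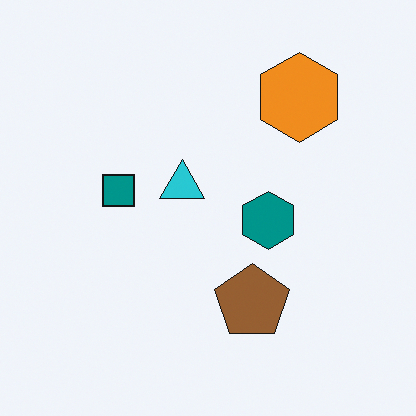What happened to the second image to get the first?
It was rotated 90° clockwise.

The orange hexagon sits in the top-right of the second image and the bottom-right of the first — consistent with a whole-image 90° clockwise rotation.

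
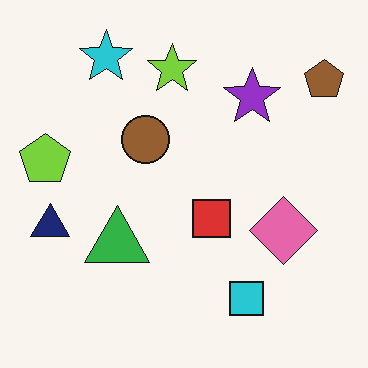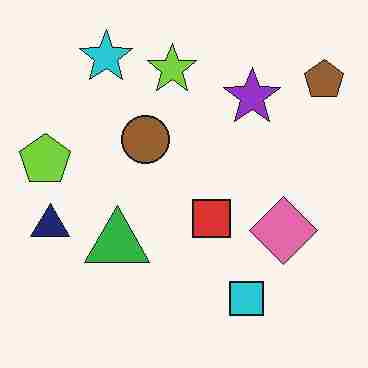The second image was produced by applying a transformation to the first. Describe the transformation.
This is the original image heavily JPEG-compressed with obvious blocking artifacts.

Blocky 8×8 compression artifacts appear around shape edges and the flat background shows ringing — characteristic JPEG degradation.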